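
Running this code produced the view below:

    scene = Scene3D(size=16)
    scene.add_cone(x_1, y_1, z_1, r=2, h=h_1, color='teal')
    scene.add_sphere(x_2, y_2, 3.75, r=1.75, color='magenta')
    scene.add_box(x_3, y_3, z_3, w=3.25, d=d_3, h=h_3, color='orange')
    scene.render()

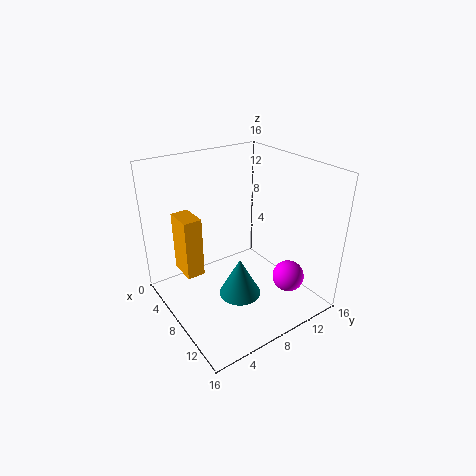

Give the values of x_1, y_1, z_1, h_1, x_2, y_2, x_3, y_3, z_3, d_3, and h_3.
x_1 = 13, y_1 = 4.75, z_1 = 5.25, h_1 = 3.75, x_2 = 12.25, y_2 = 12, x_3 = 3.5, y_3 = 2.25, z_3 = 4, d_3 = 2, h_3 = 6.75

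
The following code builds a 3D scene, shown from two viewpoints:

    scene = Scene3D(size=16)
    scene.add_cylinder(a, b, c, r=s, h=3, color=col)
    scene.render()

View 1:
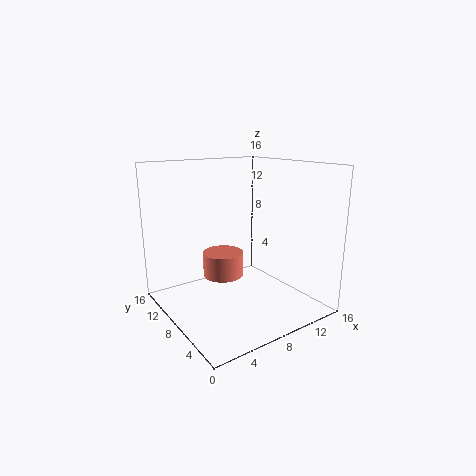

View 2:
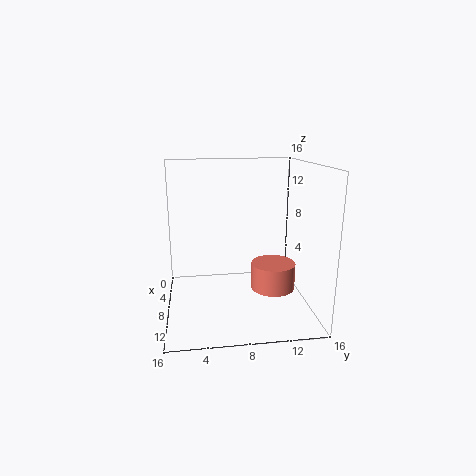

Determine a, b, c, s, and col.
a = 8.5, b = 12, c = 2, s = 2.5, col = 'salmon'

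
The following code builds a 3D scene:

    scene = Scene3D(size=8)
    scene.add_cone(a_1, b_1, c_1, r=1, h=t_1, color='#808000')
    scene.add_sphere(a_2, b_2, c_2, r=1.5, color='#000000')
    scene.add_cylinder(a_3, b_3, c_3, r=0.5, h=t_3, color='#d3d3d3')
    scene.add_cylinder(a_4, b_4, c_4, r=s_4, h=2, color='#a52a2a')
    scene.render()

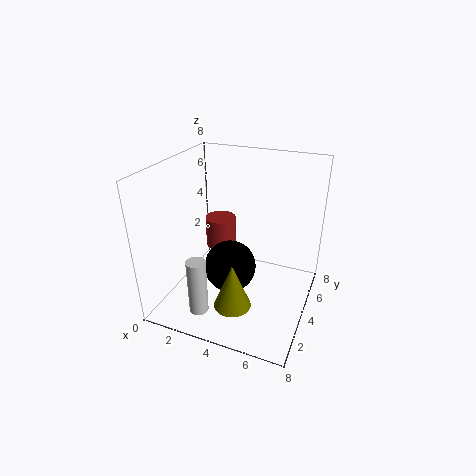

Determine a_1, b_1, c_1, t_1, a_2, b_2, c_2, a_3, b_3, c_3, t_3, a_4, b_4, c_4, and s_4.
a_1 = 4.5; b_1 = 2; c_1 = 1; t_1 = 2.5; a_2 = 3.5; b_2 = 4; c_2 = 2; a_3 = 3; b_3 = 1; c_3 = 1; t_3 = 3; a_4 = 1.5; b_4 = 7; c_4 = 1.5; s_4 = 1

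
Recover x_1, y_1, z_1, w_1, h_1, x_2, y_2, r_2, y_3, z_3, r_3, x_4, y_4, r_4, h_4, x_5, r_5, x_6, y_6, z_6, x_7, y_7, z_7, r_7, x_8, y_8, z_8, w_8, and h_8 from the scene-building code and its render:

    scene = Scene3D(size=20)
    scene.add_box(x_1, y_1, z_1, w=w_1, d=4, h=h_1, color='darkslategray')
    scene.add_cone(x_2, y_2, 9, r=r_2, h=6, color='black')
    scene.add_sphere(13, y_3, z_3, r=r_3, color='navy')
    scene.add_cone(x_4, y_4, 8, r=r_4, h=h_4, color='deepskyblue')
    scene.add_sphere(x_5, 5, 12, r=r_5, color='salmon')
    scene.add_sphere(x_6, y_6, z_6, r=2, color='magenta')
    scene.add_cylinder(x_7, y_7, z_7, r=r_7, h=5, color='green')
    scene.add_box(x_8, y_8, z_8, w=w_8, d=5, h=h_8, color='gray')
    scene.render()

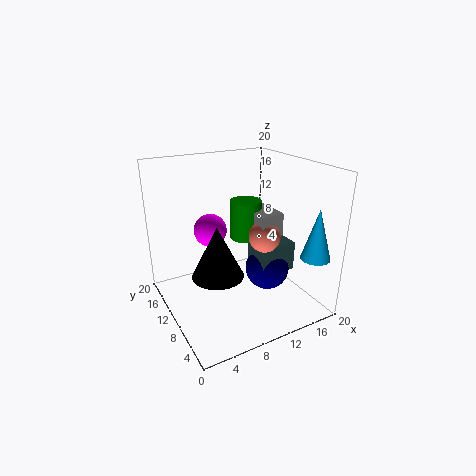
x_1 = 11, y_1 = 5, z_1 = 6, w_1 = 5, h_1 = 4, x_2 = 4, y_2 = 4, r_2 = 3, y_3 = 7, z_3 = 6, r_3 = 3, x_4 = 18, y_4 = 3, r_4 = 2, h_4 = 7, x_5 = 11, r_5 = 2, x_6 = 5, y_6 = 8, z_6 = 13, x_7 = 10, y_7 = 8, z_7 = 11, r_7 = 2, x_8 = 10, y_8 = 4, z_8 = 12, w_8 = 3, h_8 = 3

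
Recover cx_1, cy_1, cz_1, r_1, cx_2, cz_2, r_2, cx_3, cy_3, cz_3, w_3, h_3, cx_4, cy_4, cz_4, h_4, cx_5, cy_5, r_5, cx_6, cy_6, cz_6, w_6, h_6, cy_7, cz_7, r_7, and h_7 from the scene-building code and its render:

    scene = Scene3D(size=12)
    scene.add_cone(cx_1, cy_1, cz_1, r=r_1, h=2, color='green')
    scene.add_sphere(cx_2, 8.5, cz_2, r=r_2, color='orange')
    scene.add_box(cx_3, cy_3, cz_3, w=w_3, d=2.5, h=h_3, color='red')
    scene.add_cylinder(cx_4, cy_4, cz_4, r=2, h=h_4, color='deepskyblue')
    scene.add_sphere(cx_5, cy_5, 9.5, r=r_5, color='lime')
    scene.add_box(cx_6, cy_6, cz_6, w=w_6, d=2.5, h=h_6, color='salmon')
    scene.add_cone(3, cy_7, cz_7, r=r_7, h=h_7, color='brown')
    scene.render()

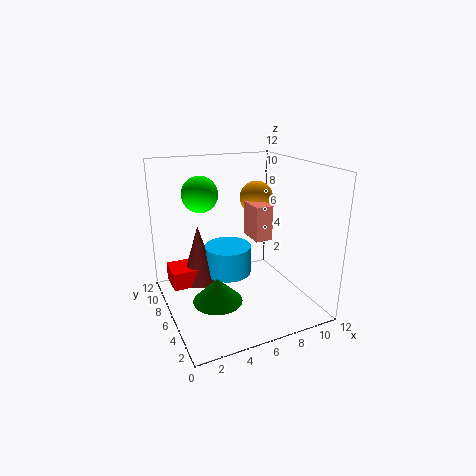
cx_1 = 3.5
cy_1 = 4.5
cz_1 = 1.5
r_1 = 2
cx_2 = 9
cz_2 = 8.5
r_2 = 1.5
cx_3 = 0.5
cy_3 = 6.5
cz_3 = 2
w_3 = 2.5
h_3 = 1.5
cx_4 = 5.5
cy_4 = 7
cz_4 = 2.5
h_4 = 2.5
cx_5 = 3.5
cy_5 = 8
r_5 = 1.5
cx_6 = 7.5
cy_6 = 5.5
cz_6 = 5.5
w_6 = 1.5
h_6 = 3
cy_7 = 7.5
cz_7 = 2
r_7 = 1.5
h_7 = 5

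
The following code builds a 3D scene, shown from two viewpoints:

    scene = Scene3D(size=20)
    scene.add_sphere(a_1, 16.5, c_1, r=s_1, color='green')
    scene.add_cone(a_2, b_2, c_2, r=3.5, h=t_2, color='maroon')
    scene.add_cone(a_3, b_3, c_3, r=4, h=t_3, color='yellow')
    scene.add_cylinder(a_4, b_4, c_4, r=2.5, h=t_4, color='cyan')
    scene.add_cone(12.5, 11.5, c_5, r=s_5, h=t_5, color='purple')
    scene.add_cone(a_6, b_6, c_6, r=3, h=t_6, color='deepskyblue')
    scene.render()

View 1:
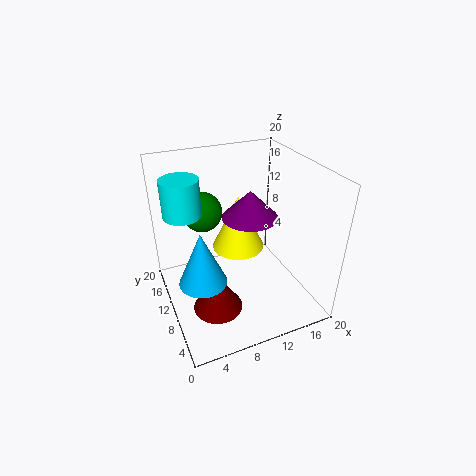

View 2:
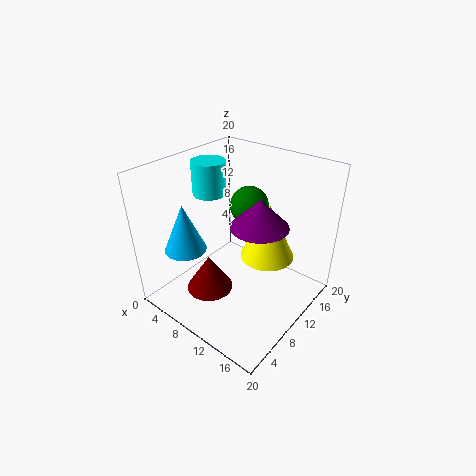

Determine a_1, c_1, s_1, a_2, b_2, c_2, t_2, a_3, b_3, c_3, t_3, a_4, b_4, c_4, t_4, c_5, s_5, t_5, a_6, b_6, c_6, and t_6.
a_1 = 7, c_1 = 11.5, s_1 = 3, a_2 = 6, b_2 = 8, c_2 = 0.5, t_2 = 5.5, a_3 = 12, b_3 = 14.5, c_3 = 5.5, t_3 = 8.5, a_4 = 3, b_4 = 12, c_4 = 14, t_4 = 5, c_5 = 12, s_5 = 4, t_5 = 4, a_6 = 3.5, b_6 = 6, c_6 = 7.5, t_6 = 7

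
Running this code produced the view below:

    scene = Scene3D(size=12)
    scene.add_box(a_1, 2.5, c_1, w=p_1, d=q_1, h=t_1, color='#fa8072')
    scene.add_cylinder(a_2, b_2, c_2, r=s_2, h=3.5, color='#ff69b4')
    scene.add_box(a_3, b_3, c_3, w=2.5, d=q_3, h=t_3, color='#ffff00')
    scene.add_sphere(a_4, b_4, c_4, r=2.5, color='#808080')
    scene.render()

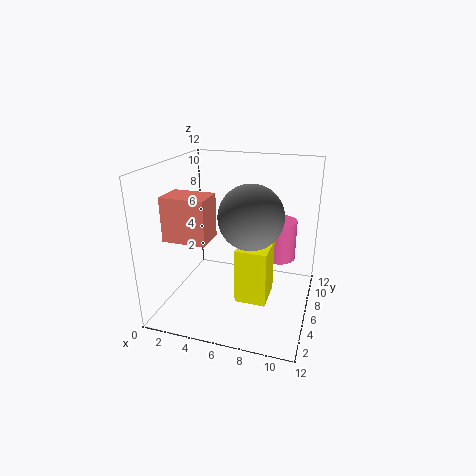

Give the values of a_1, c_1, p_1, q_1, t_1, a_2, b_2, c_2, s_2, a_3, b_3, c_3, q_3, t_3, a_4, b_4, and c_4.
a_1 = 1, c_1 = 6.5, p_1 = 3.5, q_1 = 2.5, t_1 = 3.5, a_2 = 9, b_2 = 8.5, c_2 = 3.5, s_2 = 1.5, a_3 = 6.5, b_3 = 3.5, c_3 = 1.5, q_3 = 3, t_3 = 4.5, a_4 = 7.5, b_4 = 4.5, c_4 = 8.5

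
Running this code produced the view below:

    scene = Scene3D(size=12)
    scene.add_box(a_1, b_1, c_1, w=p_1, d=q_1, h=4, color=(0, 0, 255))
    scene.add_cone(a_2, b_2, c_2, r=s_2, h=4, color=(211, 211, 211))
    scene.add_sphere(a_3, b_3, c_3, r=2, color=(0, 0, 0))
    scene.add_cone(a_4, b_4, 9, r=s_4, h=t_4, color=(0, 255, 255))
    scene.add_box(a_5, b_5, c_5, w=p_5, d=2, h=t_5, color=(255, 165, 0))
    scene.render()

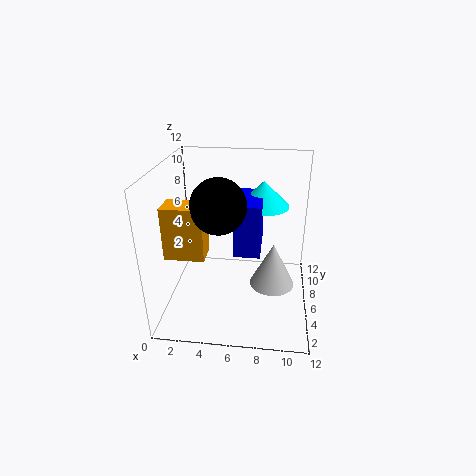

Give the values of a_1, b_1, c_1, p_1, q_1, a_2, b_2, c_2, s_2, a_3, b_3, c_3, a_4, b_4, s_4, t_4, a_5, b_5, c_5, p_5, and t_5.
a_1 = 6; b_1 = 3; c_1 = 6; p_1 = 2; q_1 = 4; a_2 = 9; b_2 = 7; c_2 = 1; s_2 = 2; a_3 = 5; b_3 = 3; c_3 = 10; a_4 = 8; b_4 = 6; s_4 = 2; t_4 = 2; a_5 = 1; b_5 = 2; c_5 = 6; p_5 = 3; t_5 = 4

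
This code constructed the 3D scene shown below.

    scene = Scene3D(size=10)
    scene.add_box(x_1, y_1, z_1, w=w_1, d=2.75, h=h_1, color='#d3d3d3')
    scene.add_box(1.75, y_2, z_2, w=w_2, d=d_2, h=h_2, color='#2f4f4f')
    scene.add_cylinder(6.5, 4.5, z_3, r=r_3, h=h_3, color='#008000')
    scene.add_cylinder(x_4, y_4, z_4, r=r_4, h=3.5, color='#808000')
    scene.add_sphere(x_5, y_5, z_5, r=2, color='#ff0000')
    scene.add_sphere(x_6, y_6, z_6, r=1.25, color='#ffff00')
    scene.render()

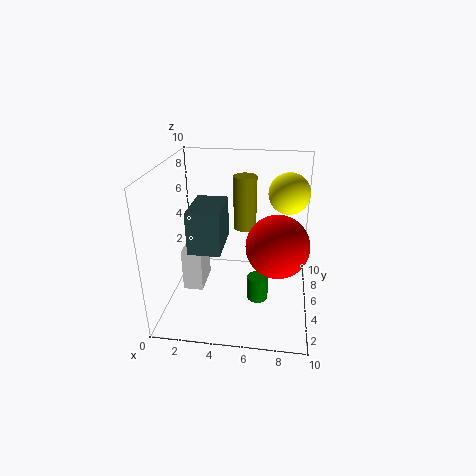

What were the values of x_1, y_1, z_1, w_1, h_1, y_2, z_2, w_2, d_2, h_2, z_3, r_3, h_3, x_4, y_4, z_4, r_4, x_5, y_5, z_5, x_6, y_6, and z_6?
x_1 = 0.75; y_1 = 5; z_1 = 0.25; w_1 = 1.5; h_1 = 3.25; y_2 = 3.5; z_2 = 4.25; w_2 = 2.25; d_2 = 3.5; h_2 = 3; z_3 = 0.5; r_3 = 0.75; h_3 = 1.75; x_4 = 5.5; y_4 = 4.75; z_4 = 6; r_4 = 0.75; x_5 = 7.75; y_5 = 3.25; z_5 = 5.5; x_6 = 8.25; y_6 = 4; z_6 = 8.75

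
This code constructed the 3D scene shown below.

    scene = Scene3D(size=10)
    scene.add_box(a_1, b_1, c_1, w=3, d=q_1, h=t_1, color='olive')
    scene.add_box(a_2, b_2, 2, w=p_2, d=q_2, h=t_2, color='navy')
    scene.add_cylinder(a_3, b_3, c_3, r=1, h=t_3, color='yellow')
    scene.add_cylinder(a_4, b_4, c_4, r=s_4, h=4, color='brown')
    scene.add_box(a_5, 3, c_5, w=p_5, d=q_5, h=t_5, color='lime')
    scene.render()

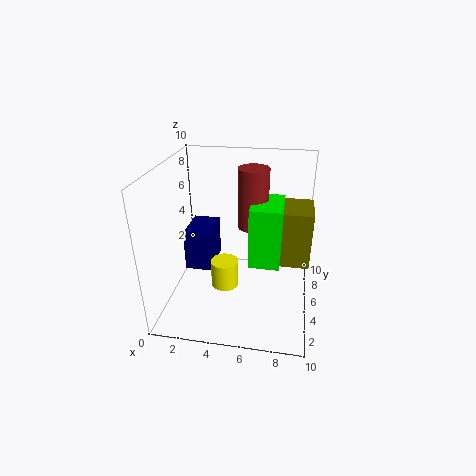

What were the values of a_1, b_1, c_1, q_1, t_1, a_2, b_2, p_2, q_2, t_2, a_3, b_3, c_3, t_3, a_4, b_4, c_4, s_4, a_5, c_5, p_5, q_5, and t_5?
a_1 = 7, b_1 = 5, c_1 = 3, q_1 = 3, t_1 = 4, a_2 = 1, b_2 = 5, p_2 = 2, q_2 = 3, t_2 = 3, a_3 = 4, b_3 = 5, c_3 = 1, t_3 = 2, a_4 = 6, b_4 = 5, c_4 = 6, s_4 = 1, a_5 = 6, c_5 = 4, p_5 = 2, q_5 = 3, t_5 = 4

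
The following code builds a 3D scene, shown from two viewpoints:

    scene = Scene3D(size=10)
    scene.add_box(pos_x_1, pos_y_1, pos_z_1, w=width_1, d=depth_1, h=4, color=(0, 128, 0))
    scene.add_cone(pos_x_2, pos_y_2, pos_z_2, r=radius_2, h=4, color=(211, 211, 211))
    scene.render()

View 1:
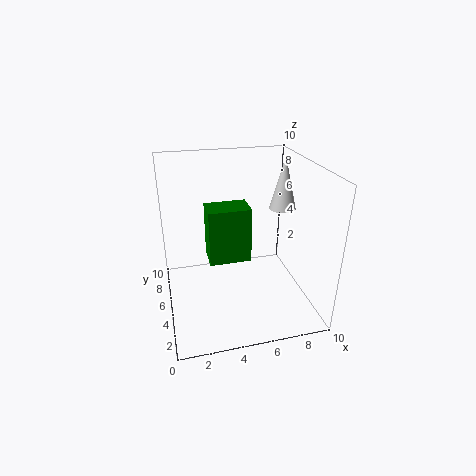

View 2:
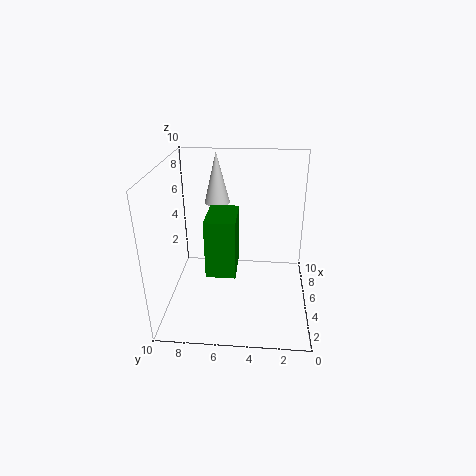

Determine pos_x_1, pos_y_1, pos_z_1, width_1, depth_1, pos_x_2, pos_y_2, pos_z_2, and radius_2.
pos_x_1 = 3; pos_y_1 = 5; pos_z_1 = 3; width_1 = 3; depth_1 = 2; pos_x_2 = 9; pos_y_2 = 7; pos_z_2 = 6; radius_2 = 1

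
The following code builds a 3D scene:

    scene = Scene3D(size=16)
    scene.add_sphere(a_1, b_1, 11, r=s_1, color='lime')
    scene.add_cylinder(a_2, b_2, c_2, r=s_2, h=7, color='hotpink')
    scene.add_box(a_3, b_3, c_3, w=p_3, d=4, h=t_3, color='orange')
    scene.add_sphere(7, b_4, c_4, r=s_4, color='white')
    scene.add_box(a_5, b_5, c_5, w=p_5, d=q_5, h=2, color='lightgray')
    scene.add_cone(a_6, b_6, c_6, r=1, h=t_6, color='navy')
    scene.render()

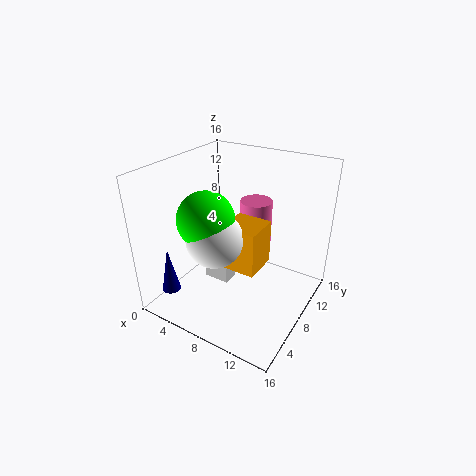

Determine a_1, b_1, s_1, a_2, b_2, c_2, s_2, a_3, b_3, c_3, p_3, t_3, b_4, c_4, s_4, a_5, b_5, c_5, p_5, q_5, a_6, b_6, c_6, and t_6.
a_1 = 6
b_1 = 5
s_1 = 3
a_2 = 7
b_2 = 14
c_2 = 3
s_2 = 2
a_3 = 7
b_3 = 6
c_3 = 5
p_3 = 4
t_3 = 5
b_4 = 5
c_4 = 9
s_4 = 3
a_5 = 4
b_5 = 7
c_5 = 2
p_5 = 3
q_5 = 2
a_6 = 3
b_6 = 2
c_6 = 3
t_6 = 5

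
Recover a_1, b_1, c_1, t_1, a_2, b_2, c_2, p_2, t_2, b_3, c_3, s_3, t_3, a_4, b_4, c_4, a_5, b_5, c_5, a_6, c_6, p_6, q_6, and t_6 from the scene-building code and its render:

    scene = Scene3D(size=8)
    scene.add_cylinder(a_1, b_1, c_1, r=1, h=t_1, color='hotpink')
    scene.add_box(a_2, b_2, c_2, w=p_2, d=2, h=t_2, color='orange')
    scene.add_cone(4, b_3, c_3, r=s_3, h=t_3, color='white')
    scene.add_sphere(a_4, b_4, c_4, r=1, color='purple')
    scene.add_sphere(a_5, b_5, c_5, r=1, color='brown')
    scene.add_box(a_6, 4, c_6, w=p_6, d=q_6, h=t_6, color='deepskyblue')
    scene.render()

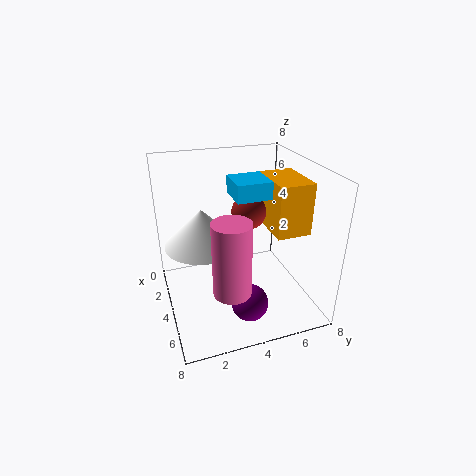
a_1 = 6
b_1 = 3
c_1 = 2
t_1 = 4
a_2 = 2
b_2 = 6
c_2 = 4
p_2 = 3
t_2 = 3
b_3 = 2
c_3 = 4
s_3 = 2
t_3 = 2
a_4 = 6
b_4 = 4
c_4 = 1
a_5 = 3
b_5 = 5
c_5 = 5
a_6 = 2
c_6 = 6
p_6 = 2
q_6 = 2
t_6 = 1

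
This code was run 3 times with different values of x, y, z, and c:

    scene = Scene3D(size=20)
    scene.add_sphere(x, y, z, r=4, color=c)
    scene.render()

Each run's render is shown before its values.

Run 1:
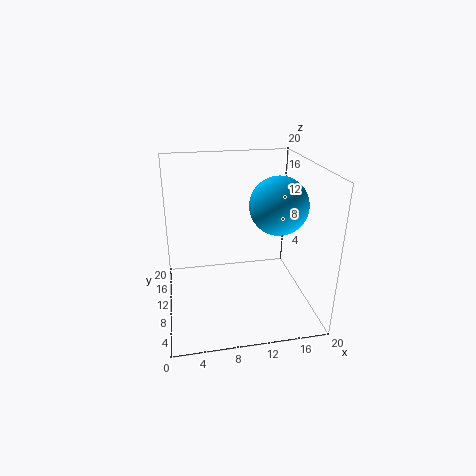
x = 15.5
y = 9.5
z = 14.5
c = 'deepskyblue'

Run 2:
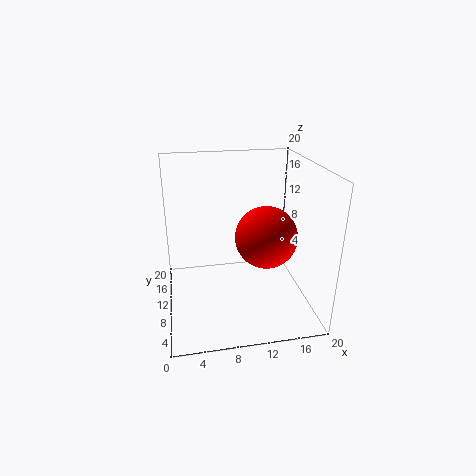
x = 13
y = 6.5
z = 11.5
c = 'red'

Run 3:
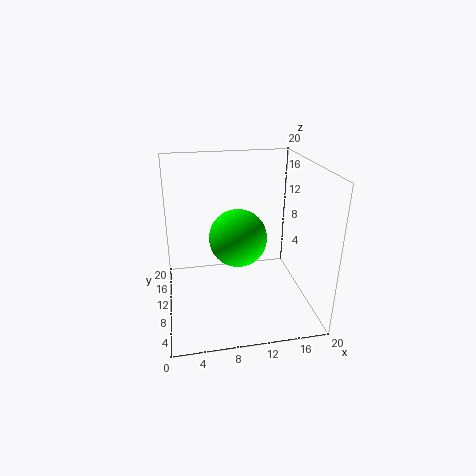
x = 10
y = 10
z = 10
c = 'lime'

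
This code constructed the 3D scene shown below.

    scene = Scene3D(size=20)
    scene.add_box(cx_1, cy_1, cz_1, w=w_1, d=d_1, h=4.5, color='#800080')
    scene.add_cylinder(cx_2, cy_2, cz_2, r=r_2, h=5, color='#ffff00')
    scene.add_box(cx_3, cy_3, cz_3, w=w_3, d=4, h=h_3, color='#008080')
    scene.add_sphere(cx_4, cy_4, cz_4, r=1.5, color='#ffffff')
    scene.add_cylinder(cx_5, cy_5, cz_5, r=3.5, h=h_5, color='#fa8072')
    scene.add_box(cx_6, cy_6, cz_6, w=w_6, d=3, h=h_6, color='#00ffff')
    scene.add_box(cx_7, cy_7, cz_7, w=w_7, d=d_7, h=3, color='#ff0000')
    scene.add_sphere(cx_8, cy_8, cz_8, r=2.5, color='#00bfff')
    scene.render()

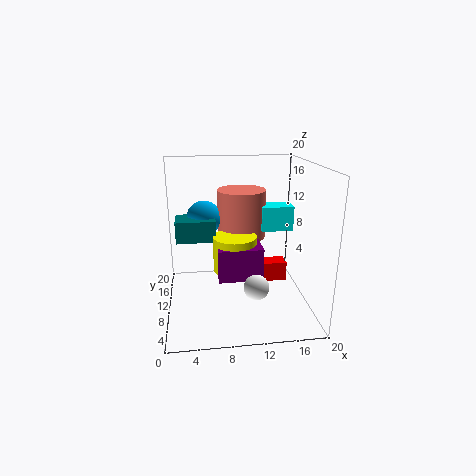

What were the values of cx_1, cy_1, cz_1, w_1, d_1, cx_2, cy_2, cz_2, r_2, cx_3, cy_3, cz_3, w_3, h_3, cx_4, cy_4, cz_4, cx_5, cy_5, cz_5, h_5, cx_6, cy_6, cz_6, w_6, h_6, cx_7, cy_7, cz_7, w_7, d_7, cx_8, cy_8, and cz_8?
cx_1 = 7, cy_1 = 6.5, cz_1 = 5, w_1 = 6, d_1 = 5, cx_2 = 9.5, cy_2 = 9.5, cz_2 = 5.5, r_2 = 3, cx_3 = 1.5, cy_3 = 10, cz_3 = 9.5, w_3 = 5.5, h_3 = 3, cx_4 = 11, cy_4 = 1.5, cz_4 = 7, cx_5 = 11, cy_5 = 13.5, cz_5 = 9, h_5 = 7, cx_6 = 13.5, cy_6 = 10.5, cz_6 = 10.5, w_6 = 4.5, h_6 = 3.5, cx_7 = 13, cy_7 = 12.5, cz_7 = 1.5, w_7 = 5, d_7 = 2.5, cx_8 = 5.5, cy_8 = 13.5, cz_8 = 12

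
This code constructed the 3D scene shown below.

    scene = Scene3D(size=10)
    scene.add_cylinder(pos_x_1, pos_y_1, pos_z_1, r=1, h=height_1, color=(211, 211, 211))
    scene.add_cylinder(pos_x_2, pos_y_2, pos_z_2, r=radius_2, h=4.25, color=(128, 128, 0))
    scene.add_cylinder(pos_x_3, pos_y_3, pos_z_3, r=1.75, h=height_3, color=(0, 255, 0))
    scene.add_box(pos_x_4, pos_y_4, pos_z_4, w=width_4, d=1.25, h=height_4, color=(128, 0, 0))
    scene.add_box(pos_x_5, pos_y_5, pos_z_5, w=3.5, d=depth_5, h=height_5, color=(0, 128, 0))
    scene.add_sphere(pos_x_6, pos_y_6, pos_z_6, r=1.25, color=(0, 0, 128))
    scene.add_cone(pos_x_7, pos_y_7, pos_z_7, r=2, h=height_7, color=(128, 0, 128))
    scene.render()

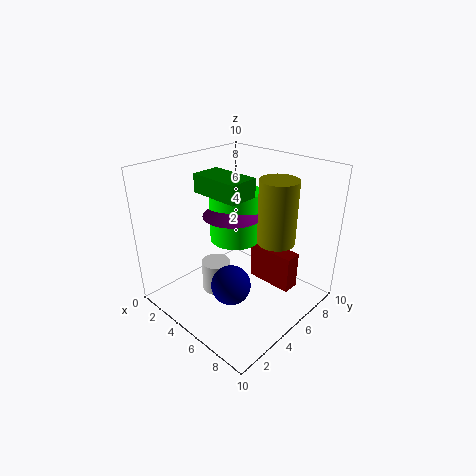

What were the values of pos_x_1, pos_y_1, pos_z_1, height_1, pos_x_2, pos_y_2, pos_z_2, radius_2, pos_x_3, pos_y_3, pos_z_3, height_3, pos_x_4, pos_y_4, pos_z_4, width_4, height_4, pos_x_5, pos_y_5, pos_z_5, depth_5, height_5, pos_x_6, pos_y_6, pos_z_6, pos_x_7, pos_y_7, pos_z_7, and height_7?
pos_x_1 = 4
pos_y_1 = 3.75
pos_z_1 = 1
height_1 = 2.25
pos_x_2 = 7.5
pos_y_2 = 6
pos_z_2 = 5.25
radius_2 = 1.25
pos_x_3 = 4.5
pos_y_3 = 5.25
pos_z_3 = 4.75
height_3 = 3.5
pos_x_4 = 4.5
pos_y_4 = 7
pos_z_4 = 0.75
width_4 = 3.5
height_4 = 2.75
pos_x_5 = 2.75
pos_y_5 = 3.25
pos_z_5 = 8.25
depth_5 = 2
height_5 = 1.25
pos_x_6 = 6.75
pos_y_6 = 2.5
pos_z_6 = 3.25
pos_x_7 = 4.75
pos_y_7 = 4.75
pos_z_7 = 6.75
height_7 = 1.5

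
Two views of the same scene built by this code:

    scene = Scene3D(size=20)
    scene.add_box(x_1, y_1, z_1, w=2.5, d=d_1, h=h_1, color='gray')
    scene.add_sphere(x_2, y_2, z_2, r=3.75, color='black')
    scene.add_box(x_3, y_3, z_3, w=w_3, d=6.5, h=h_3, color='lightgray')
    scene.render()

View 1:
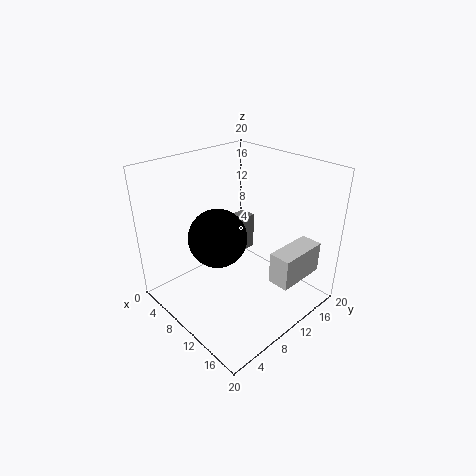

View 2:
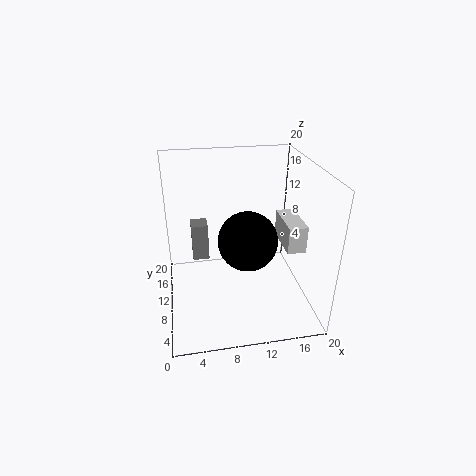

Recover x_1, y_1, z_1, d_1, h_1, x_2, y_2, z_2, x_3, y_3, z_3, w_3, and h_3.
x_1 = 3.75; y_1 = 14.25; z_1 = 4.25; d_1 = 2.75; h_1 = 5.75; x_2 = 10.5; y_2 = 6; z_2 = 11.75; x_3 = 17; y_3 = 8.75; z_3 = 7.25; w_3 = 2.75; h_3 = 4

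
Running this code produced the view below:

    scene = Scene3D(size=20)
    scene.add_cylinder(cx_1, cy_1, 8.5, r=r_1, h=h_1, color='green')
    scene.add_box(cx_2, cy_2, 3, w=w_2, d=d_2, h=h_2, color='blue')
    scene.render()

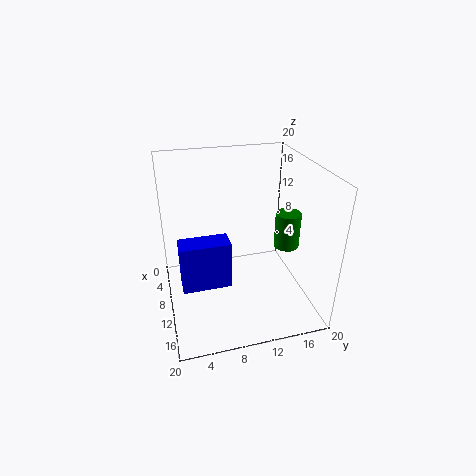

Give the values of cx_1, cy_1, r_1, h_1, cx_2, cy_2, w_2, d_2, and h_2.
cx_1 = 11.25, cy_1 = 16.75, r_1 = 1.75, h_1 = 5, cx_2 = 8.25, cy_2 = 1.75, w_2 = 3.25, d_2 = 7, h_2 = 7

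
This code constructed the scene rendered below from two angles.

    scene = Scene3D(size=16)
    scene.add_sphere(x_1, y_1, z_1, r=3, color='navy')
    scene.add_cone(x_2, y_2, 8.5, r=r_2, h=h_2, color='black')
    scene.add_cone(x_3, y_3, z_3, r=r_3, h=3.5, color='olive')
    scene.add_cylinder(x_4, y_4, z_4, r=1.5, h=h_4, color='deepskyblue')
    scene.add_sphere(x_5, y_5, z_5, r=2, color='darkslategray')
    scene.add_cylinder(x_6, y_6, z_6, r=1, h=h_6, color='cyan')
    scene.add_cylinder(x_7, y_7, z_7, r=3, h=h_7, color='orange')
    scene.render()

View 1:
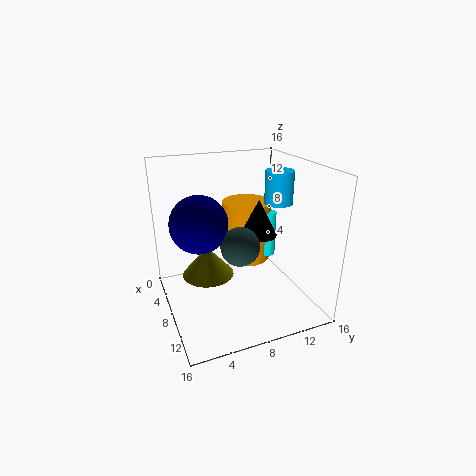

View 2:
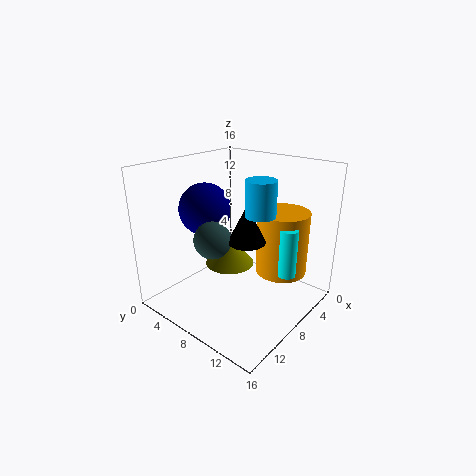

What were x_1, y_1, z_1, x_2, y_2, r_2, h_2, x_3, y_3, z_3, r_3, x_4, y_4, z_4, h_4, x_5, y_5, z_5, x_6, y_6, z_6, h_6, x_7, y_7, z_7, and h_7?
x_1 = 8.5, y_1 = 3.5, z_1 = 10.5, x_2 = 9, y_2 = 10, r_2 = 2, h_2 = 4, x_3 = 6, y_3 = 5, z_3 = 3, r_3 = 3, x_4 = 9.5, y_4 = 12, z_4 = 12, h_4 = 3.5, x_5 = 11, y_5 = 7, z_5 = 8.5, x_6 = 5.5, y_6 = 13, z_6 = 4, h_6 = 5.5, x_7 = 3.5, y_7 = 11, z_7 = 3, h_7 = 7.5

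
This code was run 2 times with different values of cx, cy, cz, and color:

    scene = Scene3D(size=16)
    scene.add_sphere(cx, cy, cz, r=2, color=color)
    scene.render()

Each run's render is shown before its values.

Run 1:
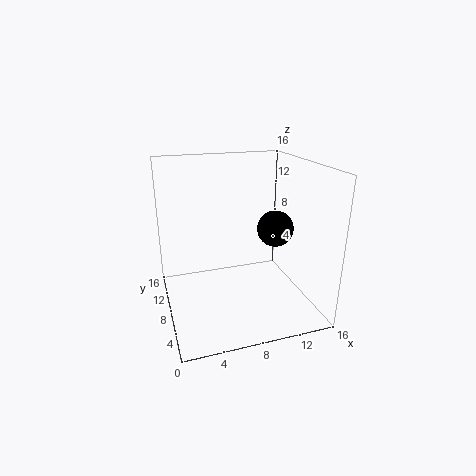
cx = 12, cy = 7, cz = 9, color = 'black'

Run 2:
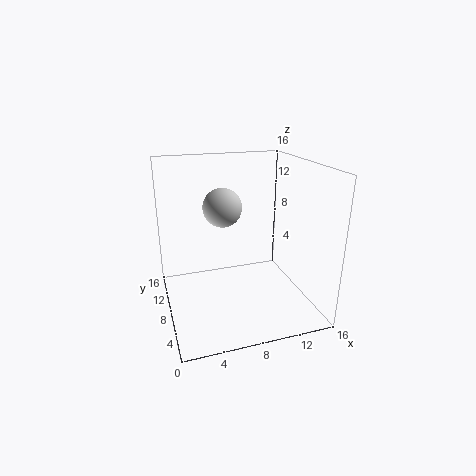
cx = 6, cy = 7, cz = 12, color = 'lightgray'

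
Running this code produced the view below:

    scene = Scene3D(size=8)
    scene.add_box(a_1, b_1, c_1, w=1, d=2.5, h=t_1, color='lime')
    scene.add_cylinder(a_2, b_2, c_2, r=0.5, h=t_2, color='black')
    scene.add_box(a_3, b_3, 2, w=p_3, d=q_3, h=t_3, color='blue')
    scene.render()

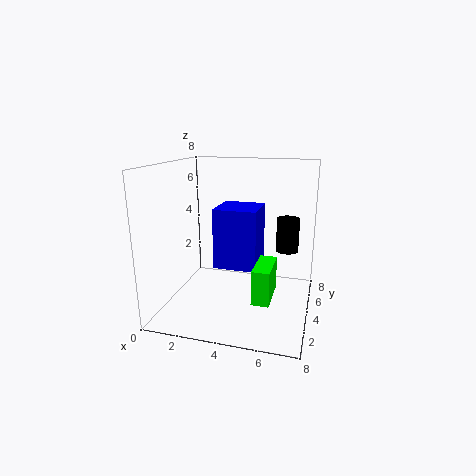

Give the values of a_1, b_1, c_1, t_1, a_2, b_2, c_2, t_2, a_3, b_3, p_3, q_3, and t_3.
a_1 = 5; b_1 = 3; c_1 = 0.5; t_1 = 2; a_2 = 7; b_2 = 1.5; c_2 = 4.5; t_2 = 1.5; a_3 = 2.5; b_3 = 4; p_3 = 2.5; q_3 = 2.5; t_3 = 3.5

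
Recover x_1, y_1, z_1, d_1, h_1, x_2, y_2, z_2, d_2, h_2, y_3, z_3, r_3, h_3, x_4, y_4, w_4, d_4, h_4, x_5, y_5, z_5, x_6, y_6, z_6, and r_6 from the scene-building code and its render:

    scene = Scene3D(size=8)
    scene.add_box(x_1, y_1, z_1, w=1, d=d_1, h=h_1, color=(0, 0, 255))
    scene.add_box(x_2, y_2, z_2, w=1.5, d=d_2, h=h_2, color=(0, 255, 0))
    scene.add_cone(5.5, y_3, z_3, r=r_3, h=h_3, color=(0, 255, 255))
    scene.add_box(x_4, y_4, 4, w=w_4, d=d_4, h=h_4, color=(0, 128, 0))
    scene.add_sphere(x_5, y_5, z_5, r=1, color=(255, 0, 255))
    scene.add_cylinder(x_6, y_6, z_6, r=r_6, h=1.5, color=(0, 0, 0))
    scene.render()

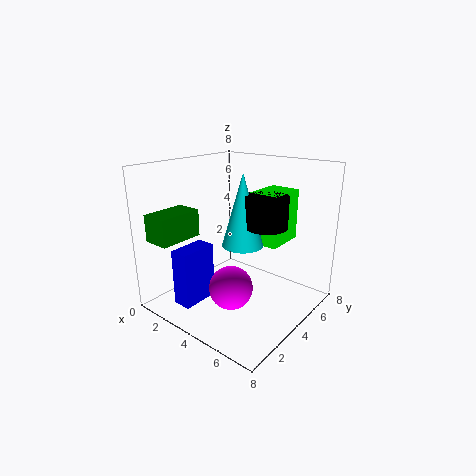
x_1 = 2.5
y_1 = 0.5
z_1 = 1
d_1 = 2
h_1 = 3
x_2 = 5.5
y_2 = 3
z_2 = 4.5
d_2 = 2
h_2 = 2.5
y_3 = 2.5
z_3 = 4.5
r_3 = 1
h_3 = 3.5
x_4 = 0.5
y_4 = 0.5
w_4 = 1.5
d_4 = 2.5
h_4 = 1.5
x_5 = 6
y_5 = 1
z_5 = 3
x_6 = 6.5
y_6 = 3
z_6 = 5.5
r_6 = 1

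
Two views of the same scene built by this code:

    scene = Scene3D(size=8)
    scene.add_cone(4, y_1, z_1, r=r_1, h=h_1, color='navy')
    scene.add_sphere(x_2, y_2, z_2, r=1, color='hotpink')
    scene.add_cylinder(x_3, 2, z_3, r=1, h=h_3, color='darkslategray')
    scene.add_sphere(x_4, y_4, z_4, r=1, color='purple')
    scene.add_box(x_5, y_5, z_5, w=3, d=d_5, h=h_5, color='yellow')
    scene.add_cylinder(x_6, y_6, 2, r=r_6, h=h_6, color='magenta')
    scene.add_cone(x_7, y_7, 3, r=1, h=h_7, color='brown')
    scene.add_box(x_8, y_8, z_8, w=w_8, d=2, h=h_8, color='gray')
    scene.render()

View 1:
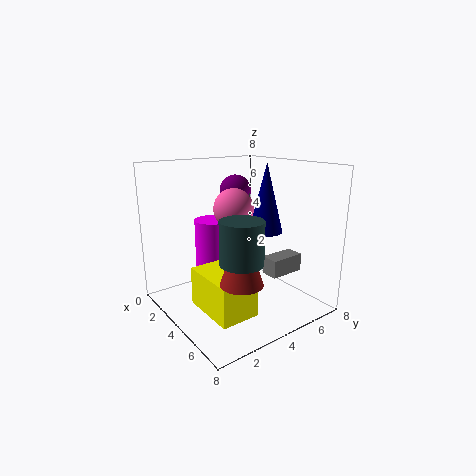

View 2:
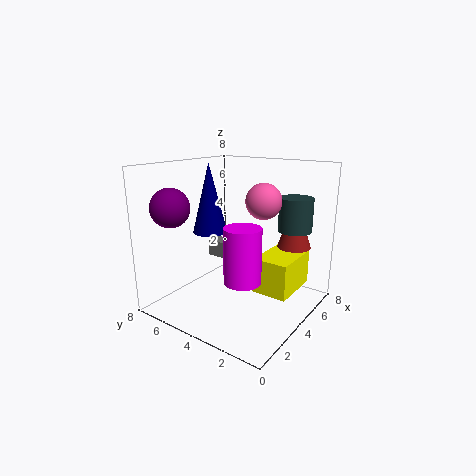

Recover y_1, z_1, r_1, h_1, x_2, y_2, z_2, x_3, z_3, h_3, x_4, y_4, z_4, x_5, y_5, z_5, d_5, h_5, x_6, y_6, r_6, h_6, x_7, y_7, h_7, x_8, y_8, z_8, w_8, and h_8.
y_1 = 6, z_1 = 4, r_1 = 1, h_1 = 4, x_2 = 5, y_2 = 3, z_2 = 6, x_3 = 7, z_3 = 4, h_3 = 2, x_4 = 1, y_4 = 6, z_4 = 6, x_5 = 4, y_5 = 1, z_5 = 1, d_5 = 2, h_5 = 2, x_6 = 3, y_6 = 3, r_6 = 1, h_6 = 3, x_7 = 7, y_7 = 2, h_7 = 3, x_8 = 5, y_8 = 5, z_8 = 2, w_8 = 1, h_8 = 1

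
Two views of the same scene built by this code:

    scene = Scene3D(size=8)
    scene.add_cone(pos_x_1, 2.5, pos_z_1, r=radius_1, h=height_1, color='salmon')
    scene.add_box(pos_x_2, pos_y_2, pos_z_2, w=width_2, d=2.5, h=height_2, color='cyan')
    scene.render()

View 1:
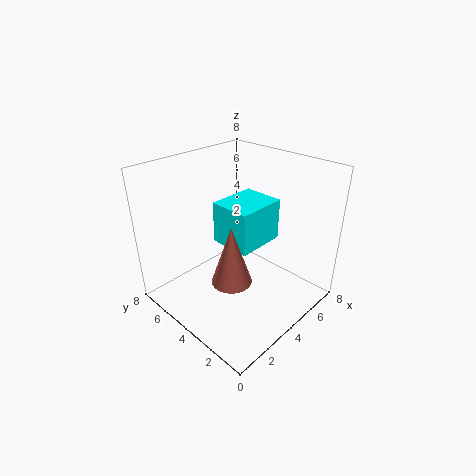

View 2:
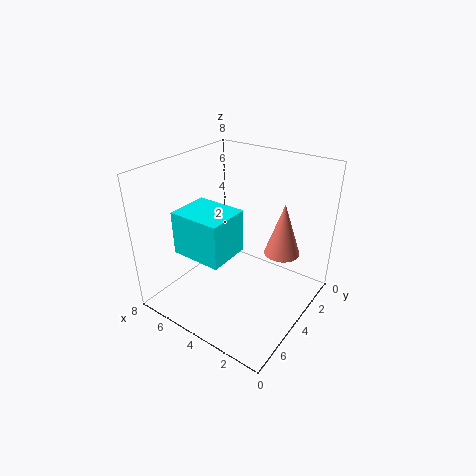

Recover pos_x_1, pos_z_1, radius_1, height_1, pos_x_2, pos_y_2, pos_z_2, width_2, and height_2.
pos_x_1 = 2, pos_z_1 = 3, radius_1 = 1, height_1 = 3, pos_x_2 = 4, pos_y_2 = 3.5, pos_z_2 = 3, width_2 = 3, height_2 = 2.5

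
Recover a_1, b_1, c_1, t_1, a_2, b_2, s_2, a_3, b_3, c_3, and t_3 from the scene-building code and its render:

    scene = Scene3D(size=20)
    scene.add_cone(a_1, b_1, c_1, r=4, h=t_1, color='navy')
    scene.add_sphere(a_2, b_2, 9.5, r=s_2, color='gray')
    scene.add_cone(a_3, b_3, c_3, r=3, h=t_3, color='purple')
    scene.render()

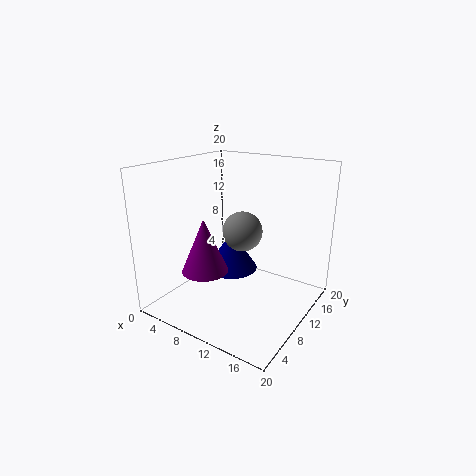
a_1 = 6.5; b_1 = 13.5; c_1 = 3; t_1 = 6; a_2 = 8.5; b_2 = 13.5; s_2 = 3; a_3 = 8.5; b_3 = 4.5; c_3 = 7; t_3 = 7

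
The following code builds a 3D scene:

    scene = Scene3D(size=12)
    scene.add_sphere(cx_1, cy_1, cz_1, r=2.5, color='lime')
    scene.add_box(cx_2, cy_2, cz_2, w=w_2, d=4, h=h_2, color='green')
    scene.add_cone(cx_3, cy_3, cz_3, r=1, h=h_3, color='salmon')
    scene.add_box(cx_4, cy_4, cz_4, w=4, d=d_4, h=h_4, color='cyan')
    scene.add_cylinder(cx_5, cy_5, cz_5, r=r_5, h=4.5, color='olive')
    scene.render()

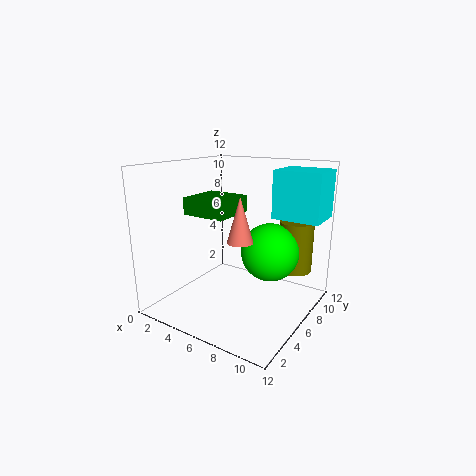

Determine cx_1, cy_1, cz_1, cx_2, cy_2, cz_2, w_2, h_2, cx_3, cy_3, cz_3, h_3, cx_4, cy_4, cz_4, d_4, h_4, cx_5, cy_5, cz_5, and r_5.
cx_1 = 8
cy_1 = 8
cz_1 = 4.5
cx_2 = 1
cy_2 = 5
cz_2 = 7.5
w_2 = 4
h_2 = 1.5
cx_3 = 7.5
cy_3 = 4
cz_3 = 6.5
h_3 = 3.5
cx_4 = 8
cy_4 = 8
cz_4 = 7.5
d_4 = 3.5
h_4 = 4
cx_5 = 9.5
cy_5 = 10
cz_5 = 2.5
r_5 = 1.5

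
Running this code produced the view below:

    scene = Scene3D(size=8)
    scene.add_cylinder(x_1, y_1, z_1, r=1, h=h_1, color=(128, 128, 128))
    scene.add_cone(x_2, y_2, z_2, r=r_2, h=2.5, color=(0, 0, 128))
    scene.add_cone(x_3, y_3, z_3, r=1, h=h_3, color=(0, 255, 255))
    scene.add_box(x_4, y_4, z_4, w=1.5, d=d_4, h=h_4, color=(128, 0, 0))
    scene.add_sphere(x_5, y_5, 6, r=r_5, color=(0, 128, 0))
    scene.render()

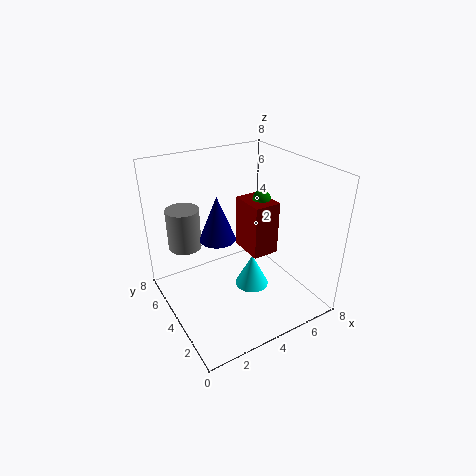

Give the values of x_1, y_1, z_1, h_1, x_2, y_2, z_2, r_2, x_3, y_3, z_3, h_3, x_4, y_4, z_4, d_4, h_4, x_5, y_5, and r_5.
x_1 = 2, y_1 = 7, z_1 = 2.5, h_1 = 2.5, x_2 = 3, y_2 = 4.5, z_2 = 4, r_2 = 1, x_3 = 5, y_3 = 4, z_3 = 0.5, h_3 = 2, x_4 = 4.5, y_4 = 3, z_4 = 3, d_4 = 2, h_4 = 3, x_5 = 5.5, y_5 = 4, r_5 = 0.5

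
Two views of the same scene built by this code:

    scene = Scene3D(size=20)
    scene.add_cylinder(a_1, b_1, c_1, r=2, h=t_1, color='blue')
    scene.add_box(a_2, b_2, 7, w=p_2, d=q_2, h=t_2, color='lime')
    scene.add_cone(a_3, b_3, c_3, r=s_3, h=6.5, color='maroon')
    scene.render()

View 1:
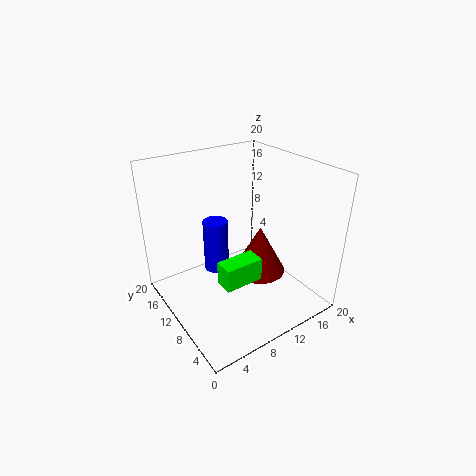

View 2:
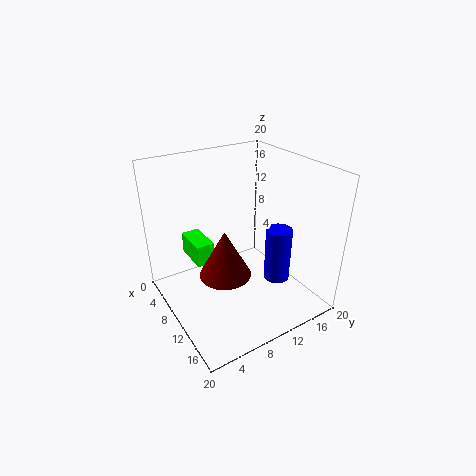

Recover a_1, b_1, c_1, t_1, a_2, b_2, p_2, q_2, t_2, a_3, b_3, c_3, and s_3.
a_1 = 10.5
b_1 = 17
c_1 = 1
t_1 = 8.5
a_2 = 4.5
b_2 = 4
p_2 = 5
q_2 = 2.5
t_2 = 3
a_3 = 11.5
b_3 = 7
c_3 = 6
s_3 = 3.5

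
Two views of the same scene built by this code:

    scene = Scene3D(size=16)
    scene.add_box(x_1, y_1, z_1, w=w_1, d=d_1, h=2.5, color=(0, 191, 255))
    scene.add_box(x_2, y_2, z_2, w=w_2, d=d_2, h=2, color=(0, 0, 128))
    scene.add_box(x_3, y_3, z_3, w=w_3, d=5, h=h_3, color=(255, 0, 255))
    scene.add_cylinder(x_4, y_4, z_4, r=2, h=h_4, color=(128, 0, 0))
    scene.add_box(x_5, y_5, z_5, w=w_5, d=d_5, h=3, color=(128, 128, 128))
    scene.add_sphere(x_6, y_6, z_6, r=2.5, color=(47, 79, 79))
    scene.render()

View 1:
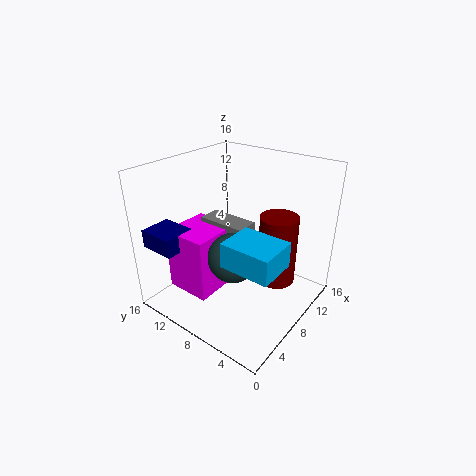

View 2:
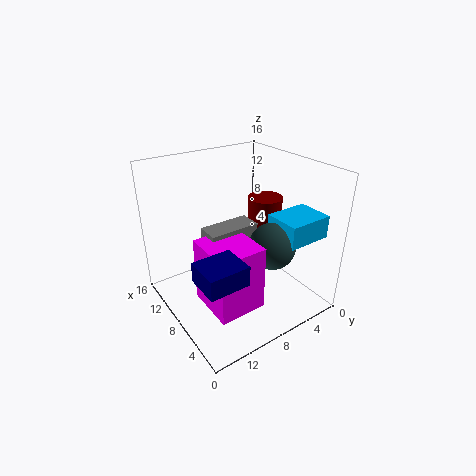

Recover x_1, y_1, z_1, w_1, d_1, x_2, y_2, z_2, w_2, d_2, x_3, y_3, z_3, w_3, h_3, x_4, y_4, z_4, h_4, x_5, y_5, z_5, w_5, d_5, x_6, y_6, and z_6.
x_1 = 2; y_1 = 0.5; z_1 = 8.5; w_1 = 4; d_1 = 5; x_2 = 1; y_2 = 11.5; z_2 = 7.5; w_2 = 3.5; d_2 = 4; x_3 = 2.5; y_3 = 8.5; z_3 = 2.5; w_3 = 5.5; h_3 = 7; x_4 = 9; y_4 = 3.5; z_4 = 4; h_4 = 7.5; x_5 = 6.5; y_5 = 6.5; z_5 = 7; w_5 = 2.5; d_5 = 5.5; x_6 = 4.5; y_6 = 6; z_6 = 8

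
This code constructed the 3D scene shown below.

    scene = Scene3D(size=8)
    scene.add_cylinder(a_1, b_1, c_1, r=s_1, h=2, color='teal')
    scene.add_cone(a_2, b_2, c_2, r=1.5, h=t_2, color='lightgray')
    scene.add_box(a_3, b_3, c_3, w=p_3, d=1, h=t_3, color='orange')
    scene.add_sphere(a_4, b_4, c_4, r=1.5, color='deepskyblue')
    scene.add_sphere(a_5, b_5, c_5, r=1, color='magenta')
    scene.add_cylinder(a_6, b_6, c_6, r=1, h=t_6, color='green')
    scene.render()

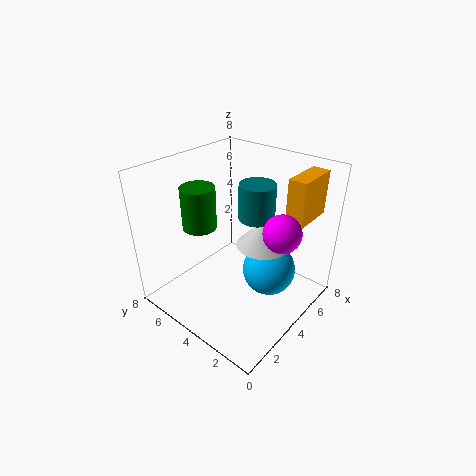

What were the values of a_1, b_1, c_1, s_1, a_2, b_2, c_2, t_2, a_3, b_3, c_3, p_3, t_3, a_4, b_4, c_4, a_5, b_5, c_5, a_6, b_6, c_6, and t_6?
a_1 = 5
b_1 = 3.5
c_1 = 5
s_1 = 1
a_2 = 5
b_2 = 3
c_2 = 3.5
t_2 = 1.5
a_3 = 5.5
b_3 = 1
c_3 = 5
p_3 = 2.5
t_3 = 2.5
a_4 = 5
b_4 = 2.5
c_4 = 2
a_5 = 4.5
b_5 = 1.5
c_5 = 5
a_6 = 3.5
b_6 = 6.5
c_6 = 4
t_6 = 2.5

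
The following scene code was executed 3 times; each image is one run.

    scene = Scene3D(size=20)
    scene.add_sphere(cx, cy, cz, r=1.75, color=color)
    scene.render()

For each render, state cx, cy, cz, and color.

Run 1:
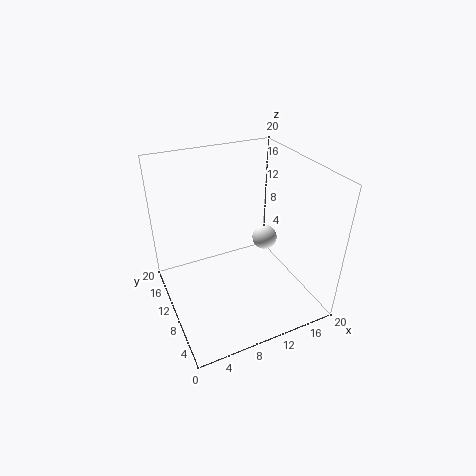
cx = 14.25, cy = 10, cz = 9, color = 'white'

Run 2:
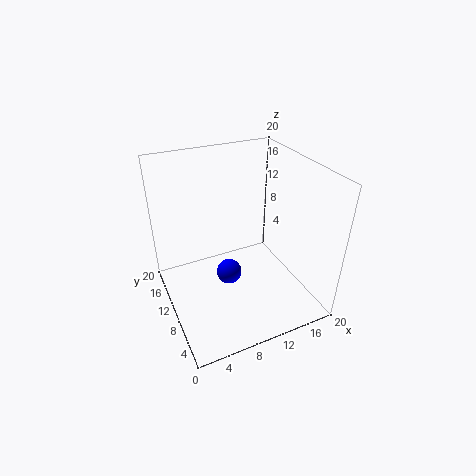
cx = 8.25, cy = 9.25, cz = 5.25, color = 'blue'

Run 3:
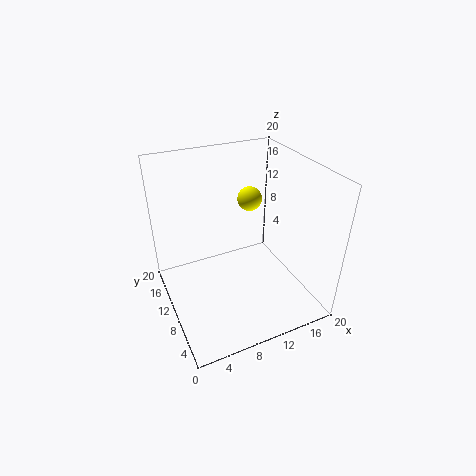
cx = 13.25, cy = 13, cz = 14, color = 'yellow'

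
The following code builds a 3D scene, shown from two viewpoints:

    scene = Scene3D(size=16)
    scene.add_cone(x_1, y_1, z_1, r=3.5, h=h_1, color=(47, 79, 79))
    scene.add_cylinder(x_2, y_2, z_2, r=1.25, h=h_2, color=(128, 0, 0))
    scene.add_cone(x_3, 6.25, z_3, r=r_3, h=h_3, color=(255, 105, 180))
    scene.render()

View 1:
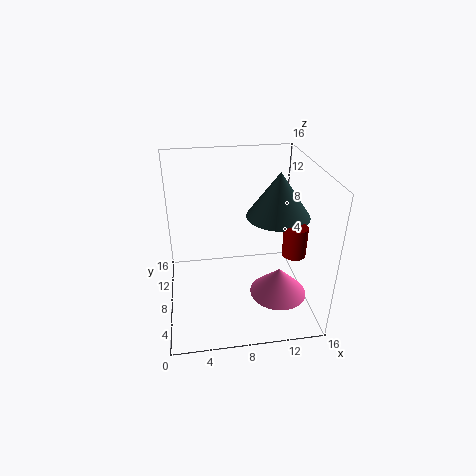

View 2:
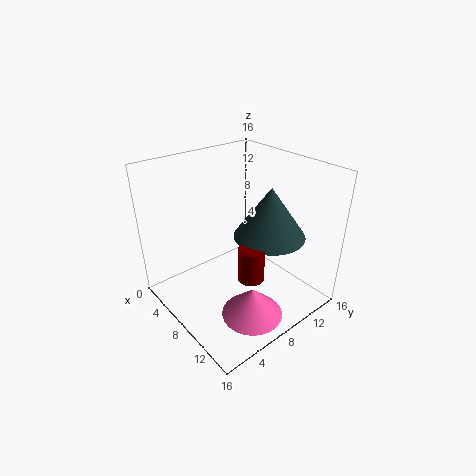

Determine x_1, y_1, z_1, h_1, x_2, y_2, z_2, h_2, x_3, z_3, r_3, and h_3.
x_1 = 12.5; y_1 = 8.25; z_1 = 10.25; h_1 = 5; x_2 = 13.5; y_2 = 5; z_2 = 7.25; h_2 = 3.25; x_3 = 12.5; z_3 = 1.25; r_3 = 3.25; h_3 = 3.25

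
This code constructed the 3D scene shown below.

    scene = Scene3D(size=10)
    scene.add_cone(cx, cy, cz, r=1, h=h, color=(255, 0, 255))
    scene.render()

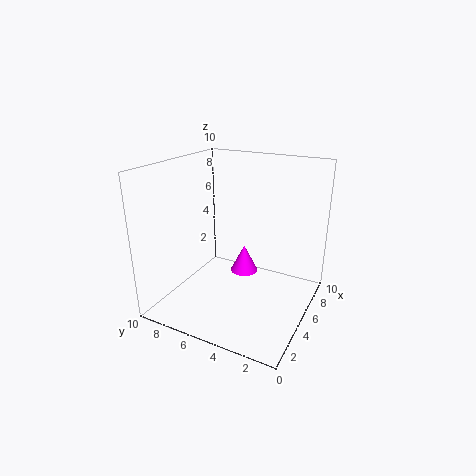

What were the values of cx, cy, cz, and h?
cx = 6
cy = 5
cz = 2
h = 2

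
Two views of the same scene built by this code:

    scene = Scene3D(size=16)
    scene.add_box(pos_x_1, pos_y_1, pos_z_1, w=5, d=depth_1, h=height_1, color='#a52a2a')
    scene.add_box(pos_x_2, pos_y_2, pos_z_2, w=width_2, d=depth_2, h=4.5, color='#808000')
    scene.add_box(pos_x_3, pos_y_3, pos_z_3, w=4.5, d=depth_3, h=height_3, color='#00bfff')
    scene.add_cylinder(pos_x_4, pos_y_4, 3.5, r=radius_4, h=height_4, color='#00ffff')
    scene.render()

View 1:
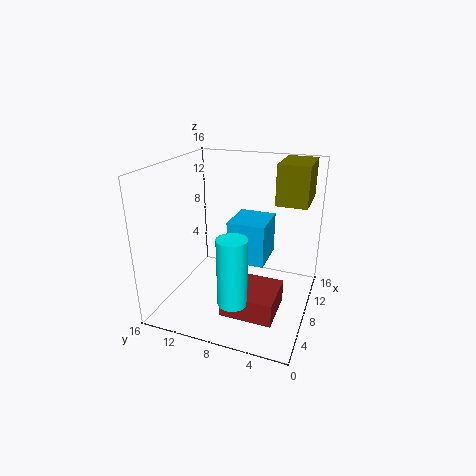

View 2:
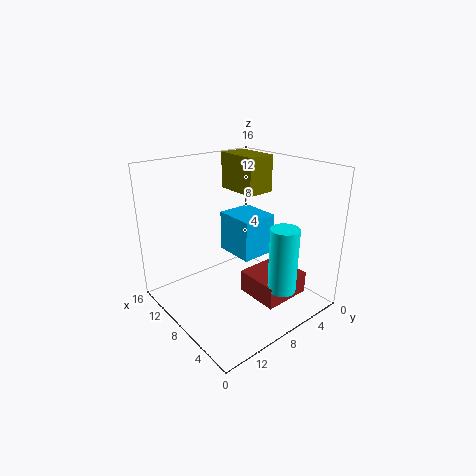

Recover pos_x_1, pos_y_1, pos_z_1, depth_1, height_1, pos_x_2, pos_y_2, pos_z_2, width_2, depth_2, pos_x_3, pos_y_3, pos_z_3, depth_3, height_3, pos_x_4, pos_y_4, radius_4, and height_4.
pos_x_1 = 2.5; pos_y_1 = 2.5; pos_z_1 = 1.5; depth_1 = 5.5; height_1 = 2.5; pos_x_2 = 10; pos_y_2 = 1; pos_z_2 = 11.5; width_2 = 5.5; depth_2 = 3.5; pos_x_3 = 6; pos_y_3 = 4.5; pos_z_3 = 6; depth_3 = 4; height_3 = 4.5; pos_x_4 = 2.5; pos_y_4 = 6.5; radius_4 = 1.5; height_4 = 7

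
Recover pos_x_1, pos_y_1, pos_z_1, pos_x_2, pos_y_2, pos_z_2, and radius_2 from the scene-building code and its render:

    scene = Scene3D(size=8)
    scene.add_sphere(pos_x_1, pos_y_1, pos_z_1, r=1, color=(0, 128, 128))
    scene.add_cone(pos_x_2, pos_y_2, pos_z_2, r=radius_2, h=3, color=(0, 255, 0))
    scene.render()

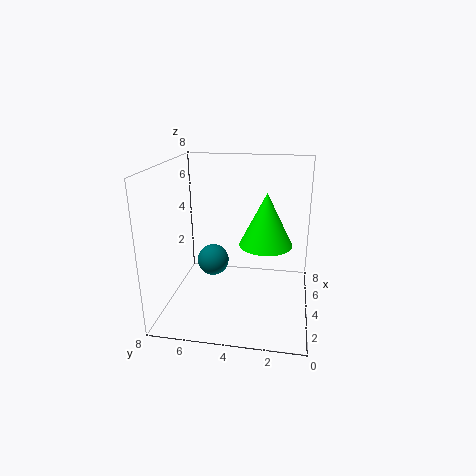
pos_x_1 = 6
pos_y_1 = 6
pos_z_1 = 1.5
pos_x_2 = 4.5
pos_y_2 = 2.5
pos_z_2 = 3.5
radius_2 = 1.5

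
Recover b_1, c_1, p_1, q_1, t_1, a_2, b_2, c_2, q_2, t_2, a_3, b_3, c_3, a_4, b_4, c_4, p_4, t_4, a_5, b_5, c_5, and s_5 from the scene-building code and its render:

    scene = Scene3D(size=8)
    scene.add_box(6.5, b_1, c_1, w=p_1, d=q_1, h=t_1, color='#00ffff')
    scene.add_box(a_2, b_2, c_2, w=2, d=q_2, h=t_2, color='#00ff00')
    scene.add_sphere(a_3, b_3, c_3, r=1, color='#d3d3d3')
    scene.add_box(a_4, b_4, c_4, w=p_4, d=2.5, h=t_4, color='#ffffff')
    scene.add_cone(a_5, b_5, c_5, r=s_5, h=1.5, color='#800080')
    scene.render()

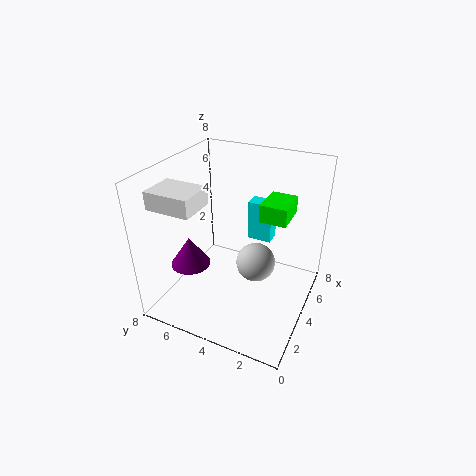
b_1 = 3, c_1 = 2.5, p_1 = 1, q_1 = 1.5, t_1 = 2.5, a_2 = 4.5, b_2 = 1.5, c_2 = 5, q_2 = 1.5, t_2 = 1, a_3 = 3, b_3 = 2.5, c_3 = 3.5, a_4 = 1.5, b_4 = 5.5, c_4 = 6, p_4 = 2, t_4 = 1, a_5 = 1.5, b_5 = 5.5, c_5 = 3.5, s_5 = 1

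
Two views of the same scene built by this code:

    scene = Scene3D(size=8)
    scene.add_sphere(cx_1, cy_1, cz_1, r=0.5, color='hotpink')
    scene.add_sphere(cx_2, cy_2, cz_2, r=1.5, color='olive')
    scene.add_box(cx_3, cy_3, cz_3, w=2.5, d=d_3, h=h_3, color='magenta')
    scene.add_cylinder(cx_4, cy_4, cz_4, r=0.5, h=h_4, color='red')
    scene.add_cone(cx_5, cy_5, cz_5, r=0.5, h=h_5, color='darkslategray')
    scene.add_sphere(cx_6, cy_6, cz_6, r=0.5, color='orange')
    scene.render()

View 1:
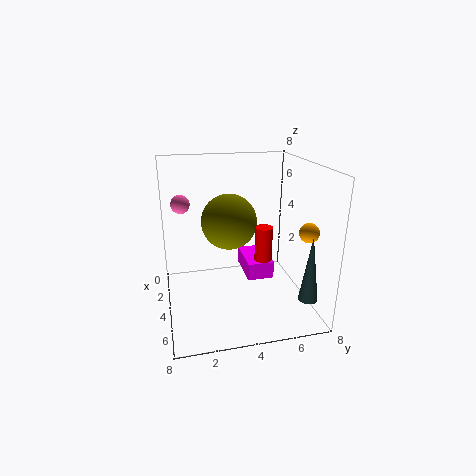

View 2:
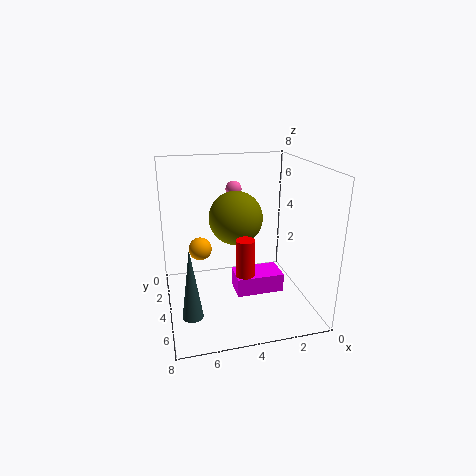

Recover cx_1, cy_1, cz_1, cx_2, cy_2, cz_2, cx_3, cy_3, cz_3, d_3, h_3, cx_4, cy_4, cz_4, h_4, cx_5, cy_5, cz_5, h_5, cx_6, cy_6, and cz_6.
cx_1 = 3.5, cy_1 = 1, cz_1 = 6, cx_2 = 4, cy_2 = 3.5, cz_2 = 5, cx_3 = 2, cy_3 = 4.5, cz_3 = 1.5, d_3 = 1.5, h_3 = 1, cx_4 = 4, cy_4 = 5.5, cz_4 = 2, h_4 = 2.5, cx_5 = 7, cy_5 = 7, cz_5 = 1.5, h_5 = 3.5, cx_6 = 6.5, cy_6 = 7, cz_6 = 5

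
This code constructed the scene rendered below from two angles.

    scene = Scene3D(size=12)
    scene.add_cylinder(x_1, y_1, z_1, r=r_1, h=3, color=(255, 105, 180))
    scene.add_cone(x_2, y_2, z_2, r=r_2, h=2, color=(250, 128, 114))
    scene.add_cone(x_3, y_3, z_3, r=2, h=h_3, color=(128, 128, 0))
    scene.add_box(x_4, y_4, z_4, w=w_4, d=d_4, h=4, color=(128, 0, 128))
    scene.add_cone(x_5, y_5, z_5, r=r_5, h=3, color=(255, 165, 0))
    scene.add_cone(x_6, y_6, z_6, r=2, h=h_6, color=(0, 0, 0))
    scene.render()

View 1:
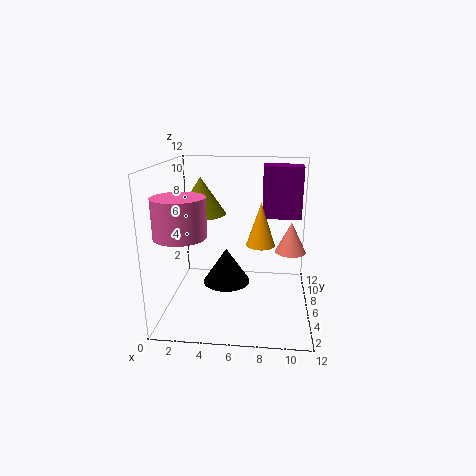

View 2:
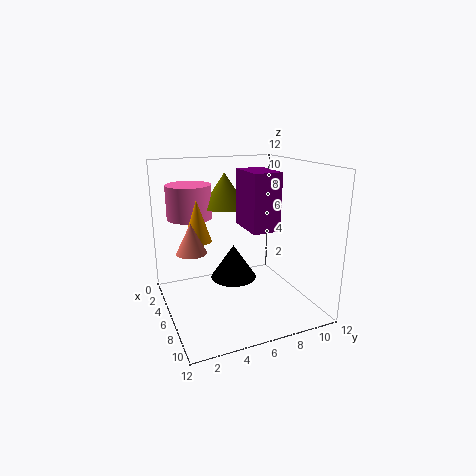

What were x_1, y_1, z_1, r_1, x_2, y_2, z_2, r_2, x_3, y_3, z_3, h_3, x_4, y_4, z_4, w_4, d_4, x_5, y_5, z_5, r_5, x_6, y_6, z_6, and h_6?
x_1 = 2
y_1 = 3
z_1 = 7
r_1 = 2
x_2 = 10
y_2 = 1
z_2 = 7
r_2 = 1
x_3 = 3
y_3 = 6
z_3 = 8
h_3 = 3
x_4 = 8
y_4 = 5
z_4 = 8
w_4 = 3
d_4 = 2
x_5 = 8
y_5 = 2
z_5 = 7
r_5 = 1
x_6 = 5
y_6 = 6
z_6 = 2
h_6 = 3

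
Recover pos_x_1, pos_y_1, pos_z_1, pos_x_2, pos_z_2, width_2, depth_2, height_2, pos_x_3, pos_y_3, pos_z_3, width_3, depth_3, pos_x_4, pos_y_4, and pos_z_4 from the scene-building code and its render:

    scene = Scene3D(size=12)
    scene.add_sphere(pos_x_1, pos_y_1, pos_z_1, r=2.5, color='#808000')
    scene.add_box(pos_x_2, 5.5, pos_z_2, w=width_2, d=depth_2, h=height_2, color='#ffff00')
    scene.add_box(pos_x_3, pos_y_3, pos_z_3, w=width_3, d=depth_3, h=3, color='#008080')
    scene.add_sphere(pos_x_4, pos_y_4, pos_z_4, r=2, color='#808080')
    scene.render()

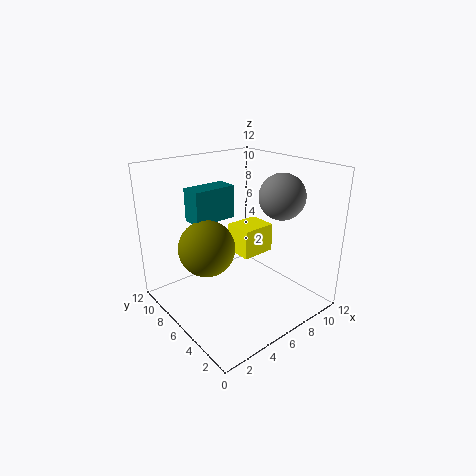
pos_x_1 = 4.5
pos_y_1 = 8.5
pos_z_1 = 4.5
pos_x_2 = 6.5
pos_z_2 = 4
width_2 = 3
depth_2 = 2.5
height_2 = 2.5
pos_x_3 = 4
pos_y_3 = 9
pos_z_3 = 6.5
width_3 = 4
depth_3 = 2
pos_x_4 = 10
pos_y_4 = 5
pos_z_4 = 9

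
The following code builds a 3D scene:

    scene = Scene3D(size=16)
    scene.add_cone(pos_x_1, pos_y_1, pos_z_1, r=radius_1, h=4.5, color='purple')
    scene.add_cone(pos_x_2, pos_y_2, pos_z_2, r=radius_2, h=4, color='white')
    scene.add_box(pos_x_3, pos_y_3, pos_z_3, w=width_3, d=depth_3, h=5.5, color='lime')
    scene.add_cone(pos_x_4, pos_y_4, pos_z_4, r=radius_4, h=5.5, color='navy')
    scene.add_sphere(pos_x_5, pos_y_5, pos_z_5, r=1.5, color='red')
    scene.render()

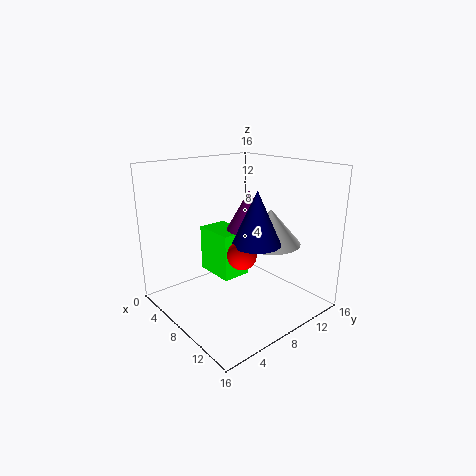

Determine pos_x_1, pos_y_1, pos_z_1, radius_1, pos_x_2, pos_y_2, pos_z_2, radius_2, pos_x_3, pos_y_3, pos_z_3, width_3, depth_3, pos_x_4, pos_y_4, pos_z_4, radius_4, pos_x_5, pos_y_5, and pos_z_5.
pos_x_1 = 7.5
pos_y_1 = 10
pos_z_1 = 8.5
radius_1 = 2.5
pos_x_2 = 9.5
pos_y_2 = 11.5
pos_z_2 = 7
radius_2 = 3.5
pos_x_3 = 2
pos_y_3 = 7
pos_z_3 = 2.5
width_3 = 5
depth_3 = 3.5
pos_x_4 = 11.5
pos_y_4 = 7.5
pos_z_4 = 8.5
radius_4 = 2.5
pos_x_5 = 11
pos_y_5 = 6
pos_z_5 = 7.5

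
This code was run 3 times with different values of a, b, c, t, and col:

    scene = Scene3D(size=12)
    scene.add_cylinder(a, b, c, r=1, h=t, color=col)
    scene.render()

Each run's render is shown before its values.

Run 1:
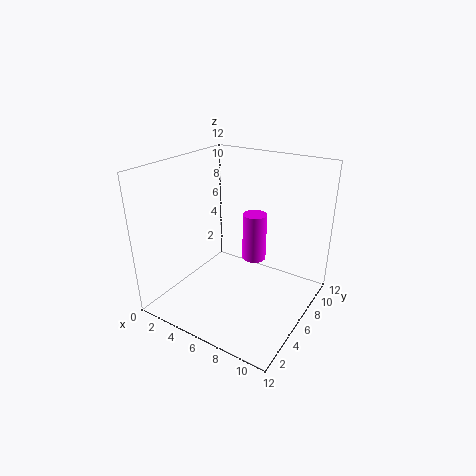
a = 7; b = 7; c = 4; t = 4; col = 'magenta'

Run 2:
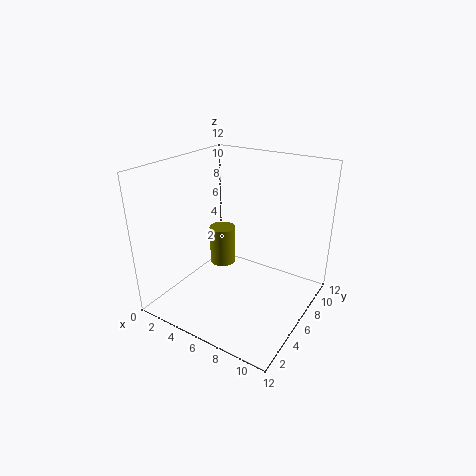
a = 5.5; b = 4.5; c = 4.5; t = 3; col = 'olive'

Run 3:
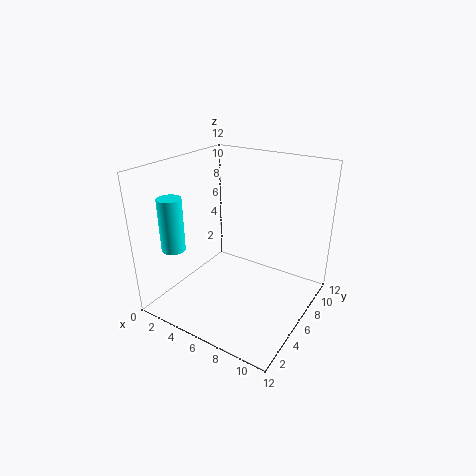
a = 1.5; b = 3; c = 5; t = 4.5; col = 'cyan'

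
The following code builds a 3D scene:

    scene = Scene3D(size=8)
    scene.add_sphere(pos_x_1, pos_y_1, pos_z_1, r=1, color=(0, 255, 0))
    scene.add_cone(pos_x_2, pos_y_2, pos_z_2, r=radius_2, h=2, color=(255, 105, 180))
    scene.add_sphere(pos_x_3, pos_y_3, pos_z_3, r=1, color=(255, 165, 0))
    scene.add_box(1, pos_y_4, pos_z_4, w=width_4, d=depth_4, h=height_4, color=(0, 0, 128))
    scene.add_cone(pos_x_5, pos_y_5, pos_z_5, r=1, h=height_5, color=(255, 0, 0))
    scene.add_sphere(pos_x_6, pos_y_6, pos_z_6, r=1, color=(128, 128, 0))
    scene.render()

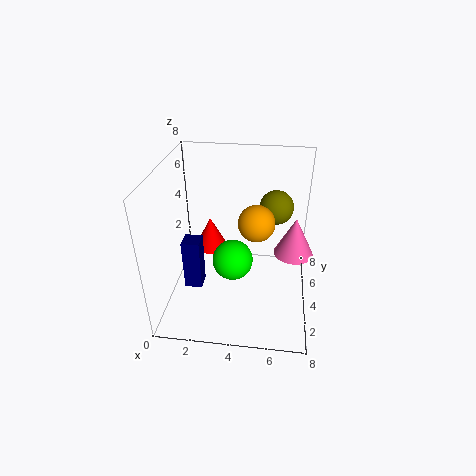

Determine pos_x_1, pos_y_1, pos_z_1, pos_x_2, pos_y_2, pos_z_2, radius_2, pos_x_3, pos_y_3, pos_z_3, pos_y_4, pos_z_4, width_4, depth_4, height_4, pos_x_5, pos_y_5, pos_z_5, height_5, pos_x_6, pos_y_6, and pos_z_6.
pos_x_1 = 4; pos_y_1 = 2; pos_z_1 = 4; pos_x_2 = 7; pos_y_2 = 3; pos_z_2 = 4; radius_2 = 1; pos_x_3 = 5; pos_y_3 = 4; pos_z_3 = 5; pos_y_4 = 3; pos_z_4 = 1; width_4 = 1; depth_4 = 1; height_4 = 3; pos_x_5 = 2; pos_y_5 = 6; pos_z_5 = 2; height_5 = 2; pos_x_6 = 6; pos_y_6 = 6; pos_z_6 = 5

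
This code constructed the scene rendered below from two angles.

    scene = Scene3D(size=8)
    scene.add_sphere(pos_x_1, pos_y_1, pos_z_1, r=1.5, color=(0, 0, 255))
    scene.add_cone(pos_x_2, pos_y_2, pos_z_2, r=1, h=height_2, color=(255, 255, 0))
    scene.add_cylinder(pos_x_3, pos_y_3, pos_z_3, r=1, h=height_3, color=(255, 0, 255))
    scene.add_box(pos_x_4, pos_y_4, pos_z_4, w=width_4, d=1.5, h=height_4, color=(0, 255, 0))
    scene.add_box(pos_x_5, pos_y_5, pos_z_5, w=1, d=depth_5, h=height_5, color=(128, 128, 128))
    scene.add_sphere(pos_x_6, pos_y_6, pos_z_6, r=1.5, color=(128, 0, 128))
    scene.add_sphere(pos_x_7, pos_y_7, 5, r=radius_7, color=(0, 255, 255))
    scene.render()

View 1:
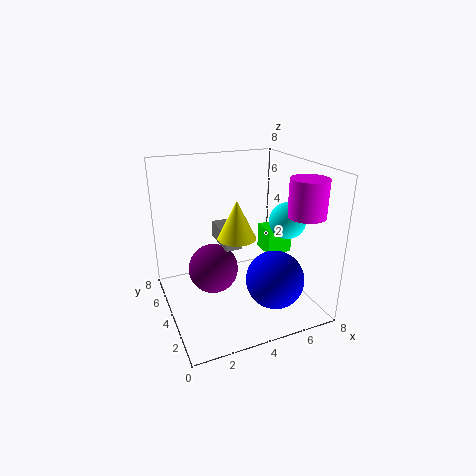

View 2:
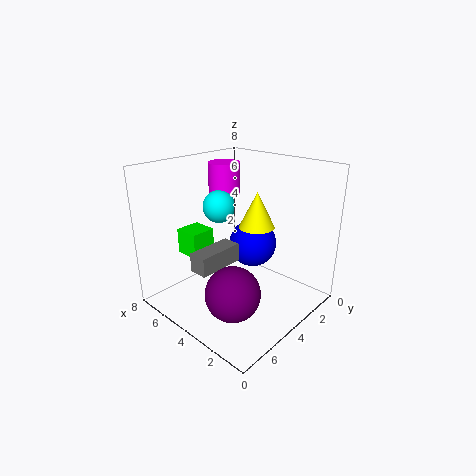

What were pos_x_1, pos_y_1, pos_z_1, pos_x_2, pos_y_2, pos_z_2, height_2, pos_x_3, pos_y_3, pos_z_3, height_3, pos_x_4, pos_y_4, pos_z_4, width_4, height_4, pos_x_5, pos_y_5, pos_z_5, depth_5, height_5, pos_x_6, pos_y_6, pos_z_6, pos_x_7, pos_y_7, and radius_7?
pos_x_1 = 5; pos_y_1 = 1.5; pos_z_1 = 2.5; pos_x_2 = 3.5; pos_y_2 = 3; pos_z_2 = 4.5; height_2 = 2; pos_x_3 = 7; pos_y_3 = 2; pos_z_3 = 5.5; height_3 = 2; pos_x_4 = 6; pos_y_4 = 4; pos_z_4 = 2.5; width_4 = 1.5; height_4 = 1.5; pos_x_5 = 3.5; pos_y_5 = 4.5; pos_z_5 = 3; depth_5 = 2.5; height_5 = 1; pos_x_6 = 3; pos_y_6 = 5.5; pos_z_6 = 1.5; pos_x_7 = 6.5; pos_y_7 = 3; radius_7 = 1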